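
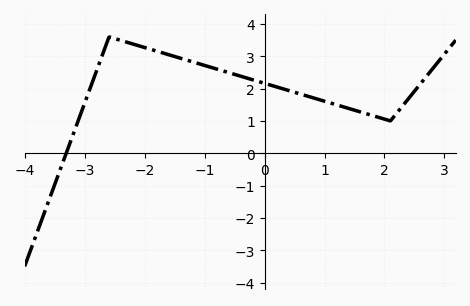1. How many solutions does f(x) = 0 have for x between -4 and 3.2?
1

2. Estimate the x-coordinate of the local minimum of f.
2.1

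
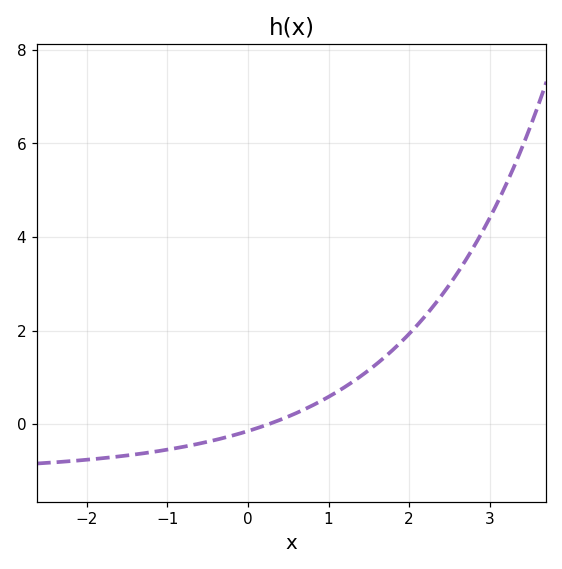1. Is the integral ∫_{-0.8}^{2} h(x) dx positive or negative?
positive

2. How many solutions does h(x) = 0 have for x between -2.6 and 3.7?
1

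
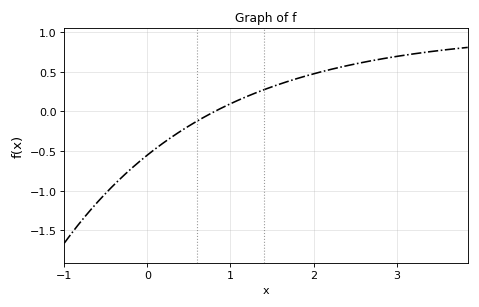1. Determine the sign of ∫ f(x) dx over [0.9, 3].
positive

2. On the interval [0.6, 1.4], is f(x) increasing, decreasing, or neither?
increasing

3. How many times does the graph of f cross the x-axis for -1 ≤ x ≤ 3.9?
1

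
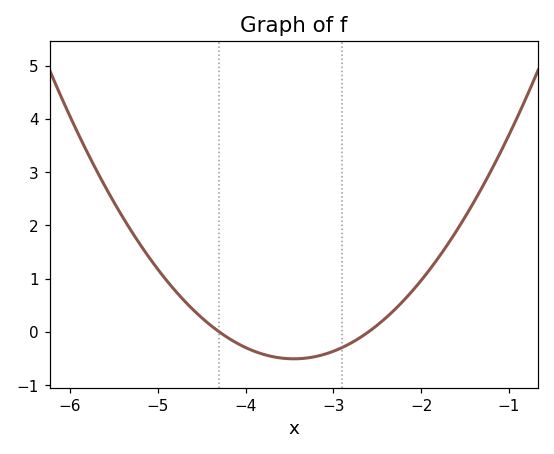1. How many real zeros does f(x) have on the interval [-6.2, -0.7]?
2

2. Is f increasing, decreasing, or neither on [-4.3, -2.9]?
neither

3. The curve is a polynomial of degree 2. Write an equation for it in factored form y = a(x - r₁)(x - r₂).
y = 0.7(x + 4.3)(x + 2.6)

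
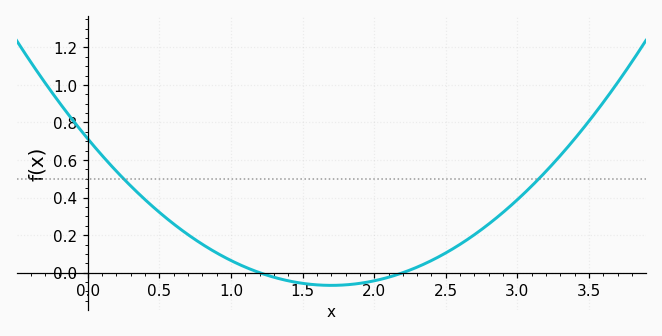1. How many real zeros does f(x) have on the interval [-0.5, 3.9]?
2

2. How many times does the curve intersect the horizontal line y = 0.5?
2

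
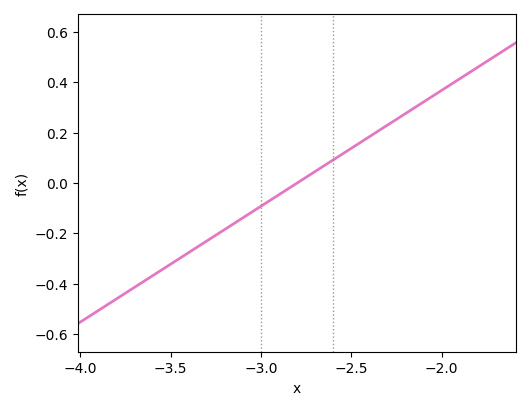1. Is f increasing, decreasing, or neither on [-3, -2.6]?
increasing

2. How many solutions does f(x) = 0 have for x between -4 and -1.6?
1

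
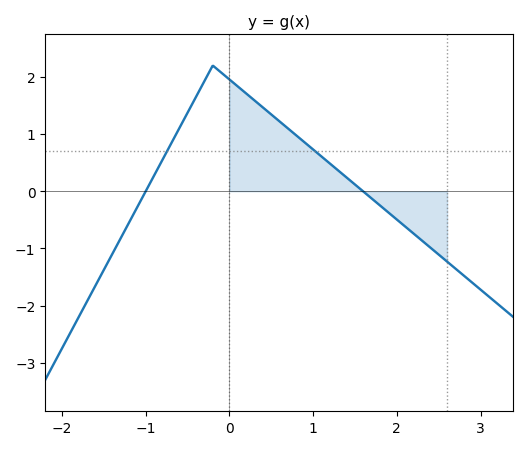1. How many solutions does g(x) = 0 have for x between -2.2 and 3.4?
2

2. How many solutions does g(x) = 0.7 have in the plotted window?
2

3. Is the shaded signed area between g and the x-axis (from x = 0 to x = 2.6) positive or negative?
positive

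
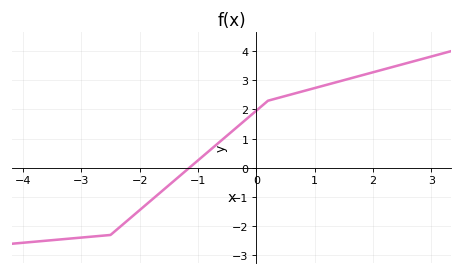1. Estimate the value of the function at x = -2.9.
-2.37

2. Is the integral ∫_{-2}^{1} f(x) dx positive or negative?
positive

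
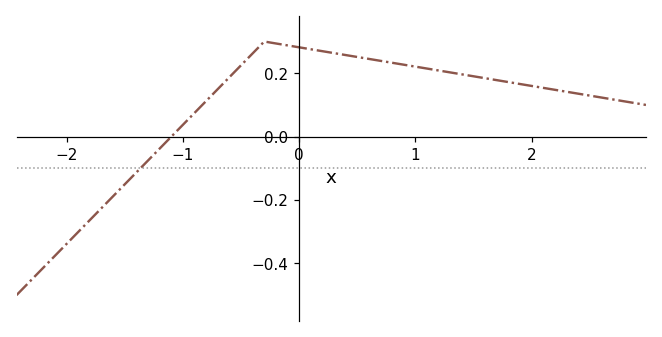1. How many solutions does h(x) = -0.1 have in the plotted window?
1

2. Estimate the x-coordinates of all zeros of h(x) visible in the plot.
-1.1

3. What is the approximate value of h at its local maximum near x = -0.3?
0.3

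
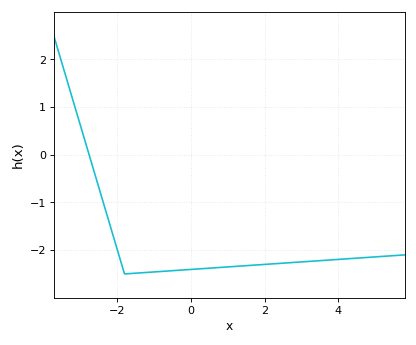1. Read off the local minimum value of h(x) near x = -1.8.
-2.5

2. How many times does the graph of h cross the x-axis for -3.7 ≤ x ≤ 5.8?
1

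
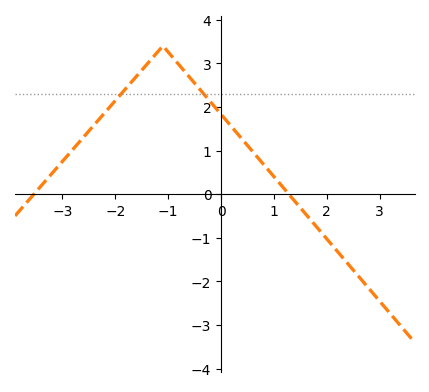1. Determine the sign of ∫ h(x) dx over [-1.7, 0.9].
positive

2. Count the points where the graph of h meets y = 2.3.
2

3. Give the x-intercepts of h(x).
-3.6, 1.2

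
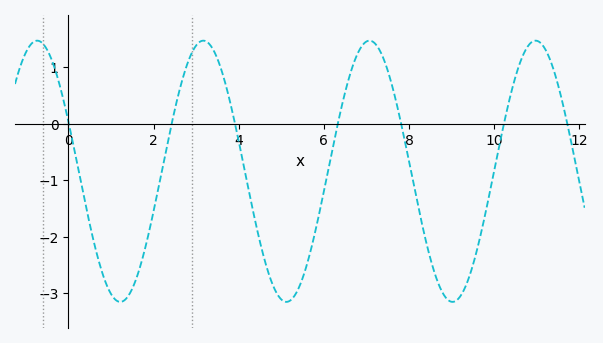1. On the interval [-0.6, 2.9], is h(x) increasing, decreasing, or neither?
neither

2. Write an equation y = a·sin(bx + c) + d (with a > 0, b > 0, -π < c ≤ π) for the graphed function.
y = 2.31sin(1.6x + 2.8) - 0.84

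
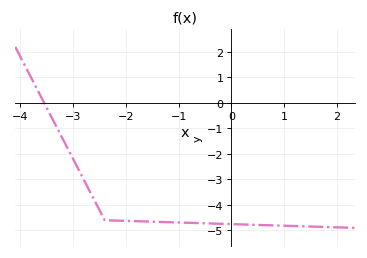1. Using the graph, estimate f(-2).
-4.63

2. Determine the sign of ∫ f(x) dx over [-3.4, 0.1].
negative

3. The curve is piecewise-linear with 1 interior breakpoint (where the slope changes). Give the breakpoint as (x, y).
(-2.4, -4.6)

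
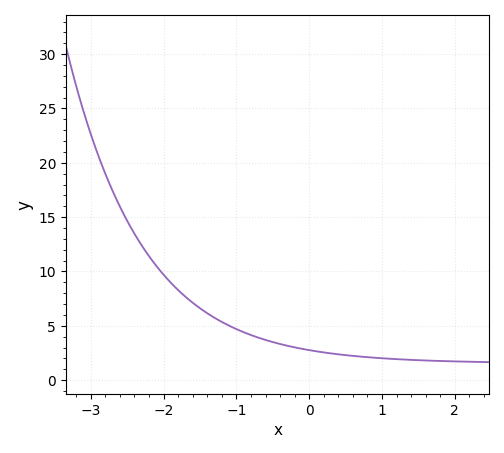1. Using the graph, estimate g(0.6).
2.23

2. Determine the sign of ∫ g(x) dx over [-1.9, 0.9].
positive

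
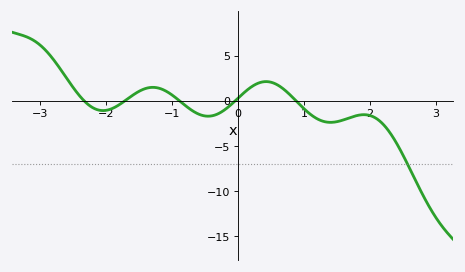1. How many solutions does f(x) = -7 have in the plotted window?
1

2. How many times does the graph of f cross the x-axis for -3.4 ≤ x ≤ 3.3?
5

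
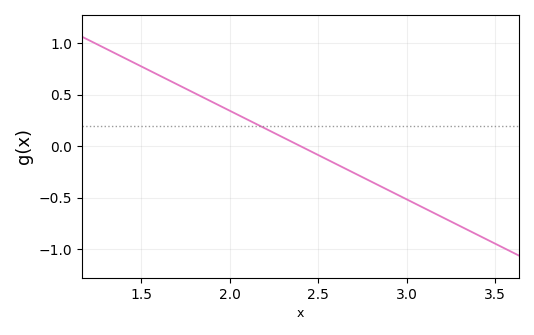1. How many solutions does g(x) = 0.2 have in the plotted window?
1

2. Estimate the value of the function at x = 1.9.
0.43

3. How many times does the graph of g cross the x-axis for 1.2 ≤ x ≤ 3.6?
1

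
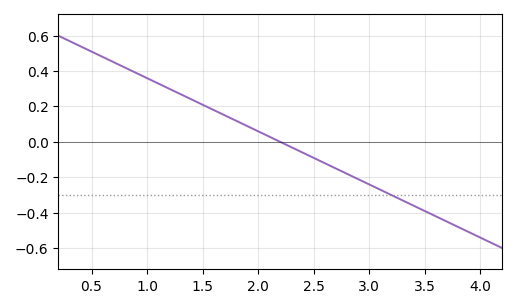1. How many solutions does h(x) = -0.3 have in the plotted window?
1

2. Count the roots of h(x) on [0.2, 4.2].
1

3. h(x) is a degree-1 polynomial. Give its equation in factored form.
y = -0.3(x - 2.2)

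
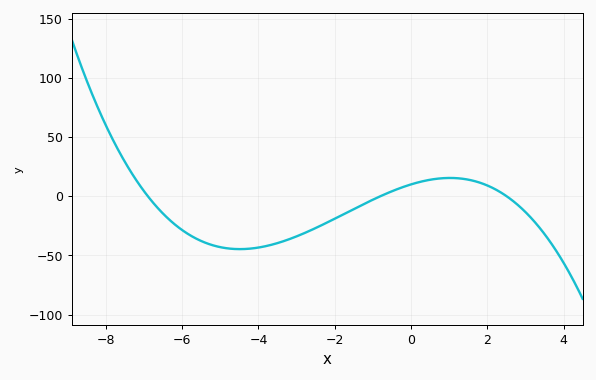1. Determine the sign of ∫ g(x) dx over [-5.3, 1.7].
negative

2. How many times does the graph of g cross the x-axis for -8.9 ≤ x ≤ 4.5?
3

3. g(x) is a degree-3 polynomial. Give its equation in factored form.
y = -0.72(x + 6.9)(x + 0.8)(x - 2.5)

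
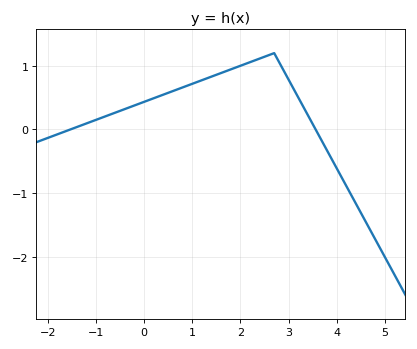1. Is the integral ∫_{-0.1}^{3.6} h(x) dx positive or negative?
positive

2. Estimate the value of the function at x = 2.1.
1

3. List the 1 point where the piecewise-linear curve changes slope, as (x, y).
(2.7, 1.2)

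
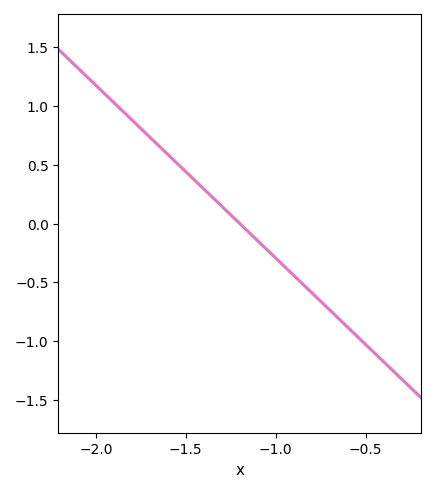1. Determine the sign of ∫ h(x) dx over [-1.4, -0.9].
negative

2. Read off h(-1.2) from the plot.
0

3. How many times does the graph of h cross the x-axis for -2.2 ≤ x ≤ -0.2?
1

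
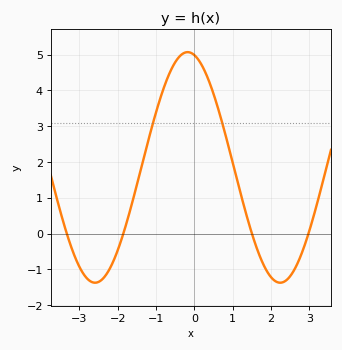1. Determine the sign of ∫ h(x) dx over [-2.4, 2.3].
positive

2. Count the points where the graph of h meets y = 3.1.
2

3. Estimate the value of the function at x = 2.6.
-1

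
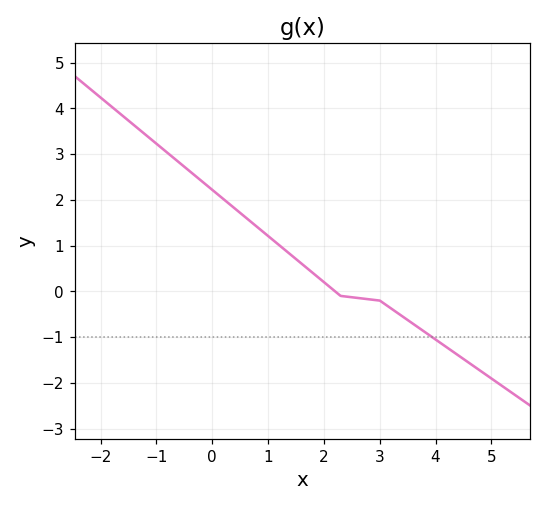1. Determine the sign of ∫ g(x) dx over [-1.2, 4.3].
positive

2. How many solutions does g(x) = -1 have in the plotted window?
1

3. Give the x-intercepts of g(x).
2.2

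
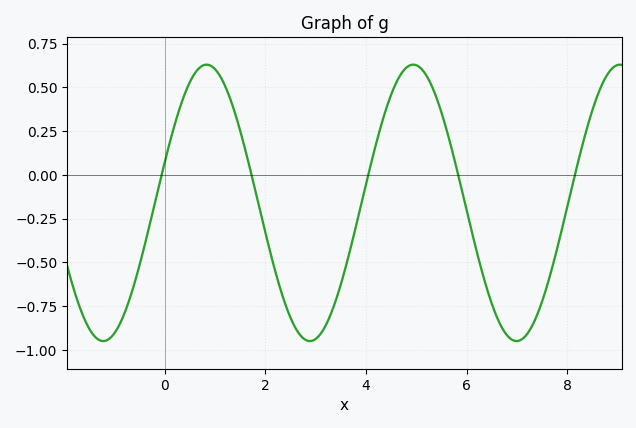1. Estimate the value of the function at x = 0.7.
0.62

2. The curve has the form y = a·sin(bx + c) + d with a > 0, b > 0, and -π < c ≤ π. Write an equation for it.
y = 0.79sin(1.5x + 0.3) - 0.16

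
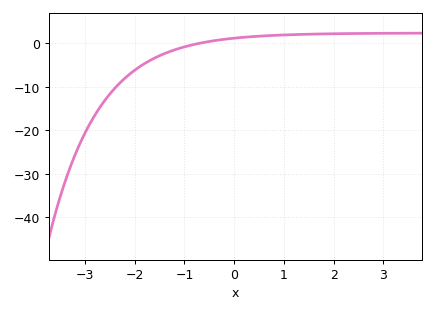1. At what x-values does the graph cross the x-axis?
-0.6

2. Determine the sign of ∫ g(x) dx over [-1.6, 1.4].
positive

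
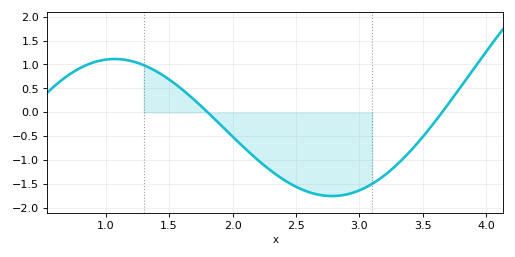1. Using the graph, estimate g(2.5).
-1.55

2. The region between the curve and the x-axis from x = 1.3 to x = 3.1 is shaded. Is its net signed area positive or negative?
negative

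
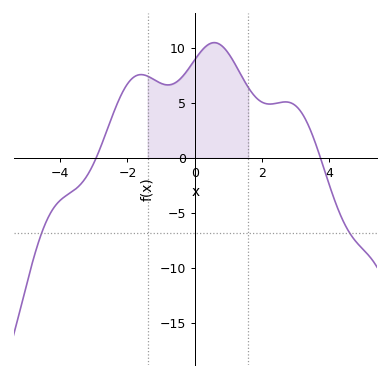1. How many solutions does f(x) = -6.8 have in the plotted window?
2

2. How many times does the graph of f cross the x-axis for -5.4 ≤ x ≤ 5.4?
2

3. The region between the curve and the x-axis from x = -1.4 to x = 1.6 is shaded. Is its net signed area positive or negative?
positive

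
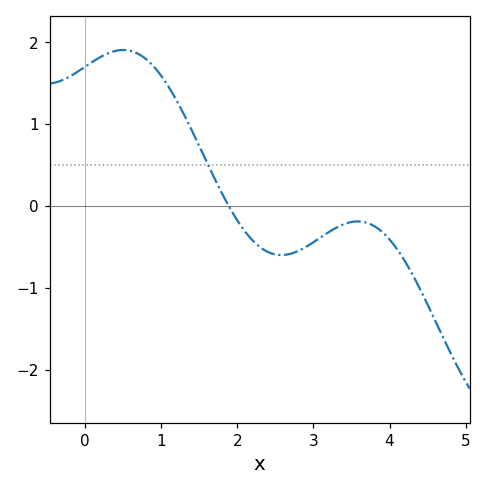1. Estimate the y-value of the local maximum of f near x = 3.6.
-0.2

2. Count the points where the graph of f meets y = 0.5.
1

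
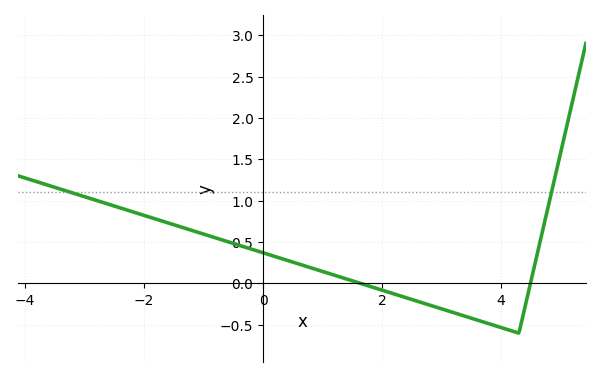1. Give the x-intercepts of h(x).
1.6, 4.4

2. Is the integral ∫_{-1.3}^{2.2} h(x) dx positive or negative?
positive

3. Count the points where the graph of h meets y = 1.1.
2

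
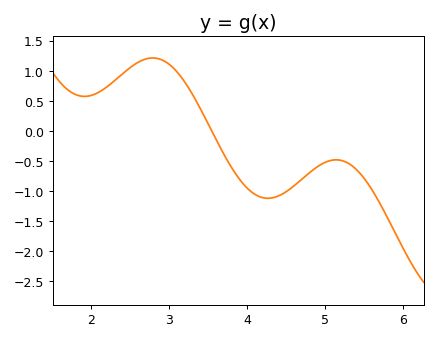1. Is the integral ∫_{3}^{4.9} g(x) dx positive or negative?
negative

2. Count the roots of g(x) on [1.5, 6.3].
1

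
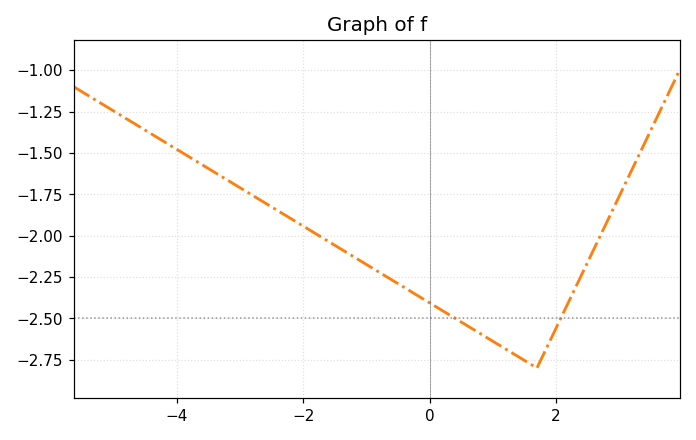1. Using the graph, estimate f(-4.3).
-1.41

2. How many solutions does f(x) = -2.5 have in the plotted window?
2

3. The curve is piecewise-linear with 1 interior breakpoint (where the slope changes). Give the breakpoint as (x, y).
(1.7, -2.8)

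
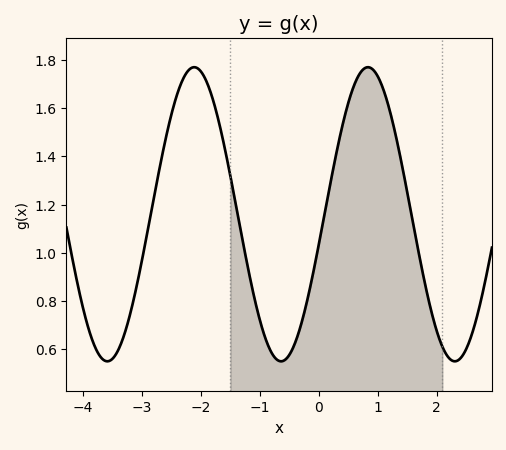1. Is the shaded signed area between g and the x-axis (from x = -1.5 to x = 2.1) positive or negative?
positive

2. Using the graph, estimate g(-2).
1.75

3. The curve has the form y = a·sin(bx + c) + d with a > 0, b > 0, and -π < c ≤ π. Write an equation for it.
y = 0.61sin(2.13x - 0.21) + 1.16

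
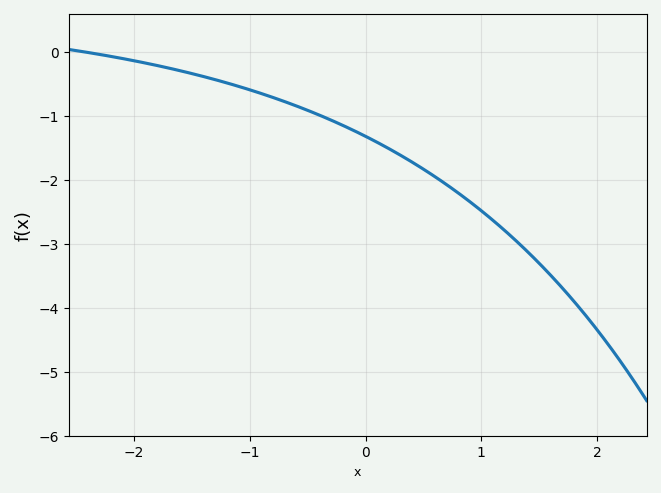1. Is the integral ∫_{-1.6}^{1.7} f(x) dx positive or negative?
negative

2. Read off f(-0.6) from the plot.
-0.843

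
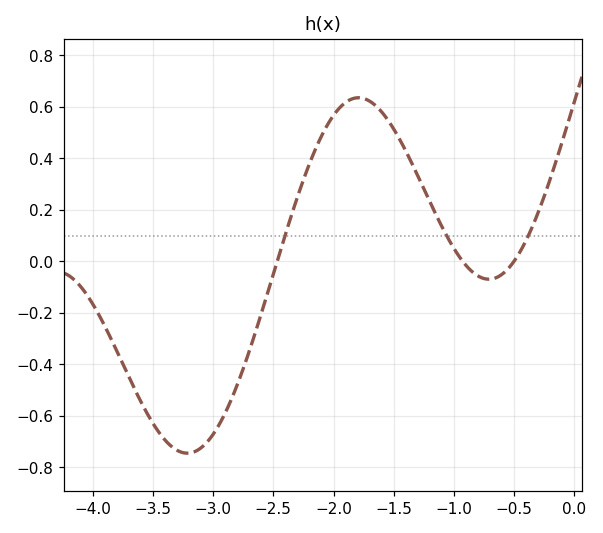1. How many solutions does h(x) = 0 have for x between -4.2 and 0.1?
3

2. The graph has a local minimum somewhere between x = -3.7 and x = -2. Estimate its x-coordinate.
-3.2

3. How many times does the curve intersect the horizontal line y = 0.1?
3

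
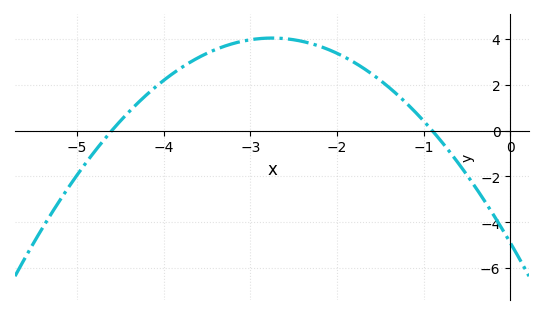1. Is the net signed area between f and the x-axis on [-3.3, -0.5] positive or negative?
positive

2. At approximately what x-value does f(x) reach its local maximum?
-2.8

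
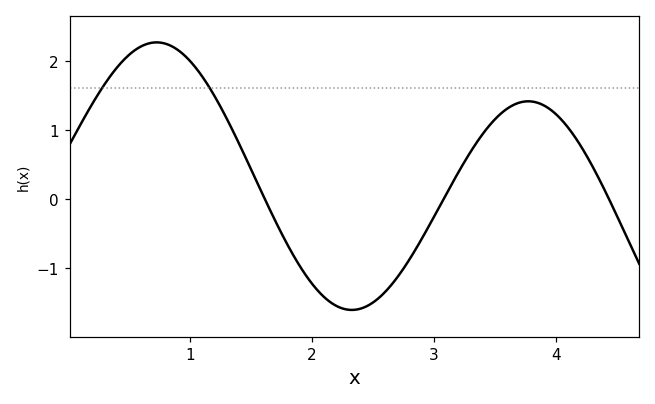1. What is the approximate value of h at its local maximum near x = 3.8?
1.41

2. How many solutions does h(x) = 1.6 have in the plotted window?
2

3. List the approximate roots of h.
1.61, 3.08, 4.44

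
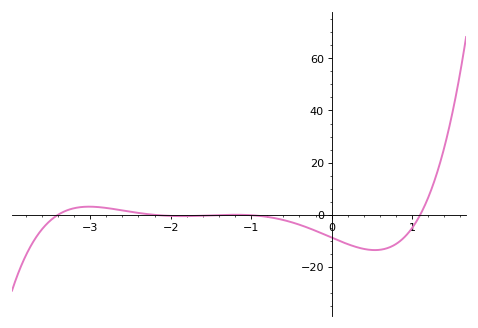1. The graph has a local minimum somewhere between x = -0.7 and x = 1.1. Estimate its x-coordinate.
0.537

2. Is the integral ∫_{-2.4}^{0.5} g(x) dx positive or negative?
negative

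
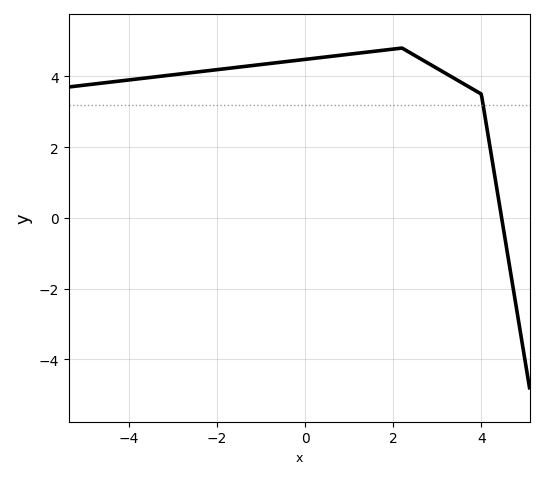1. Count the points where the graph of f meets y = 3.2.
1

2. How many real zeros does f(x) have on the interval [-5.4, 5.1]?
1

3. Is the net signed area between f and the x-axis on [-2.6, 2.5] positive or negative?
positive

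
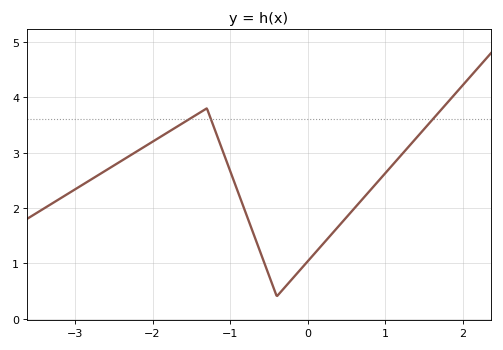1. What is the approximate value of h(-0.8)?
1.91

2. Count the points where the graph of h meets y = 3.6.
3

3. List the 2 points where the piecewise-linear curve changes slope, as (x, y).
(-1.3, 3.8); (-0.4, 0.4)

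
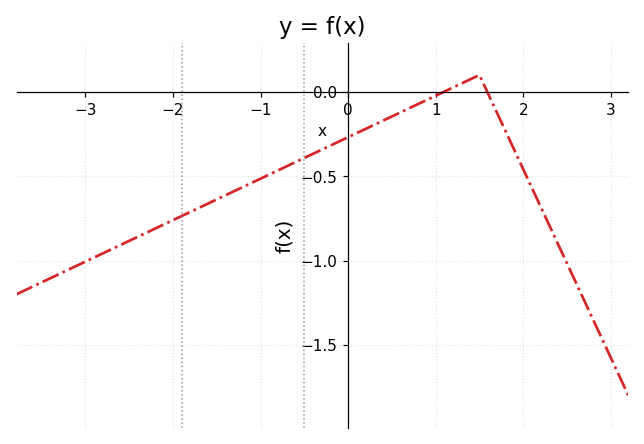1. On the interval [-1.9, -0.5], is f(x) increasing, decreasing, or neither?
increasing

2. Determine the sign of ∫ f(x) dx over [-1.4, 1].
negative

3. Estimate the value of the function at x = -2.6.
-0.9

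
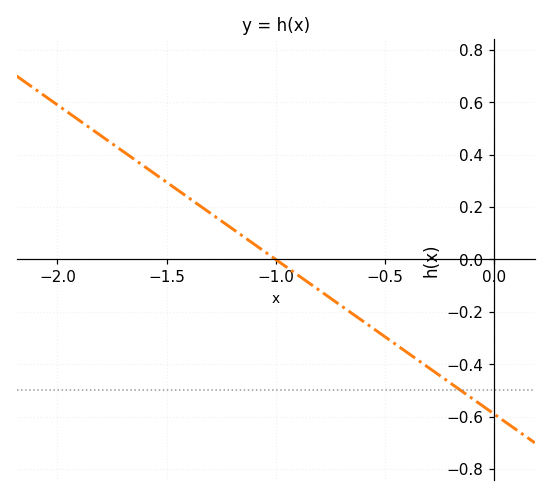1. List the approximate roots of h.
-1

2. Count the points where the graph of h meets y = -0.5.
1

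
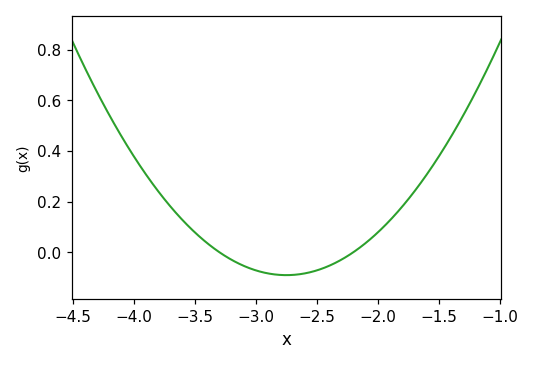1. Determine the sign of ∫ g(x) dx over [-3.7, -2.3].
negative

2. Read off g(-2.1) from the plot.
0.04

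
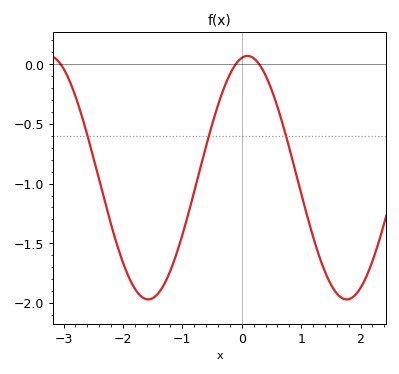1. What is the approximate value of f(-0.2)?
-0.1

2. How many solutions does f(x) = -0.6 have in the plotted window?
3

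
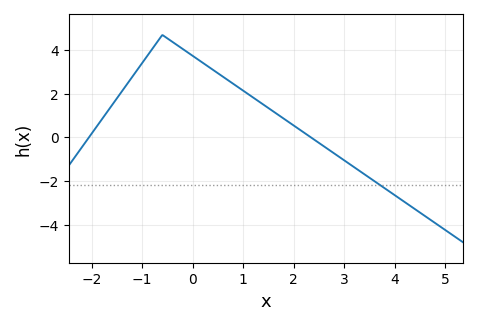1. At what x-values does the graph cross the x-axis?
-2.05, 2.34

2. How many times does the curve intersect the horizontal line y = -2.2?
1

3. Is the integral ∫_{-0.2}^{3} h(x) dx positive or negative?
positive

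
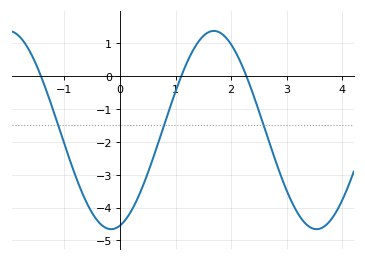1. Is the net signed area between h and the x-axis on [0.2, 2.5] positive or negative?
negative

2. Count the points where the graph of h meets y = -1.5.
3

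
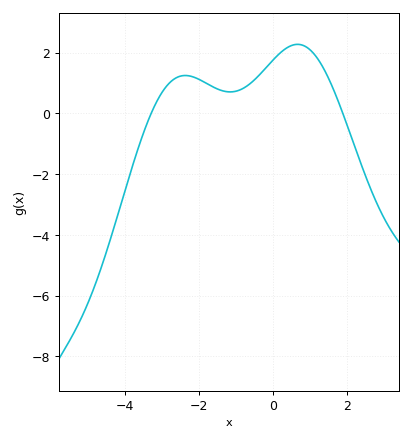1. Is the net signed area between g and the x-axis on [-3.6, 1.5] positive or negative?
positive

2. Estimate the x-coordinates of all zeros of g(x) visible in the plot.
-3.29, 1.88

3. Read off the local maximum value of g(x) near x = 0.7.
2.28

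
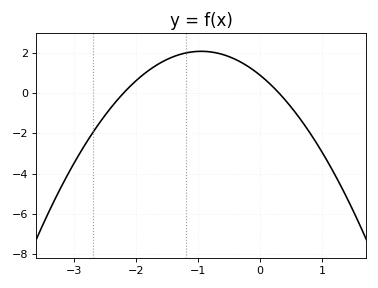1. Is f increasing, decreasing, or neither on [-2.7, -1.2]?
increasing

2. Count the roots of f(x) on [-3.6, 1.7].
2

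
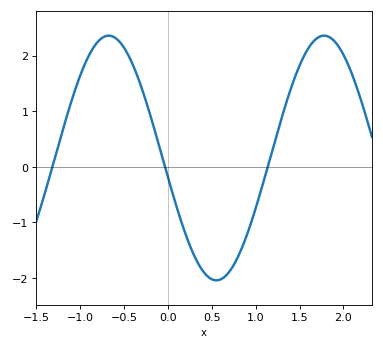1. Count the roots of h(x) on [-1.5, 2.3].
3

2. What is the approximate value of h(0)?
-0.2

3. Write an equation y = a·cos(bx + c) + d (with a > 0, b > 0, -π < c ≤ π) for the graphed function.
y = 2.2cos(2.6x + 1.7) + 0.16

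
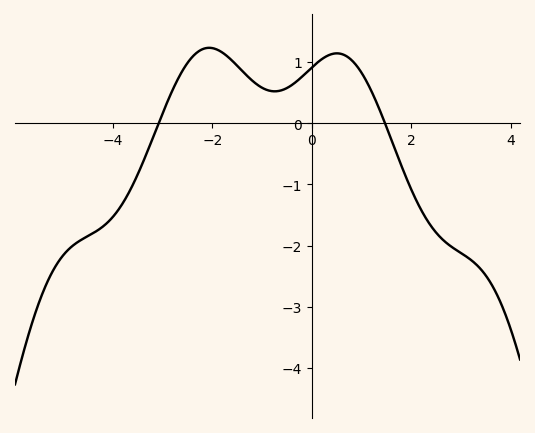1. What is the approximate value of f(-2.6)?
0.86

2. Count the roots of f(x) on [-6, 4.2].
2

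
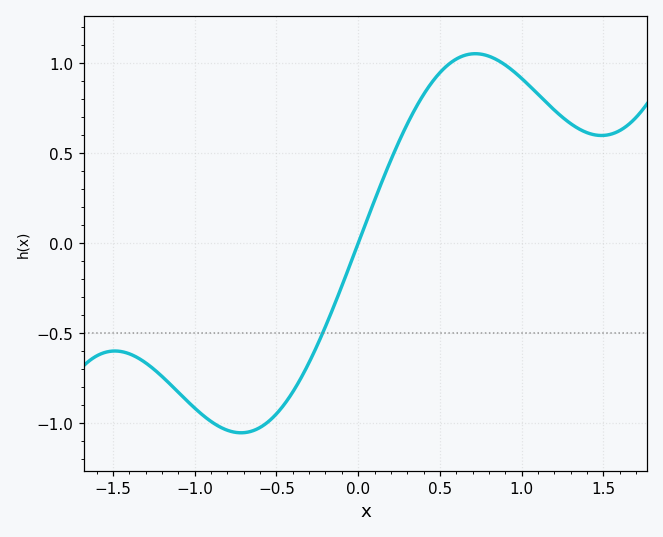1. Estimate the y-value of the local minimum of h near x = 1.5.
0.6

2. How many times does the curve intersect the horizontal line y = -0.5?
1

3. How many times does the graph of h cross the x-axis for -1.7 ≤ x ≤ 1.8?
1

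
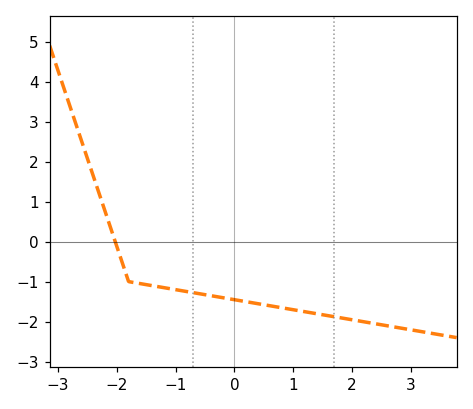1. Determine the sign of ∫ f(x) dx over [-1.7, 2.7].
negative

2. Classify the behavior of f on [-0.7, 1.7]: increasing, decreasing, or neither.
decreasing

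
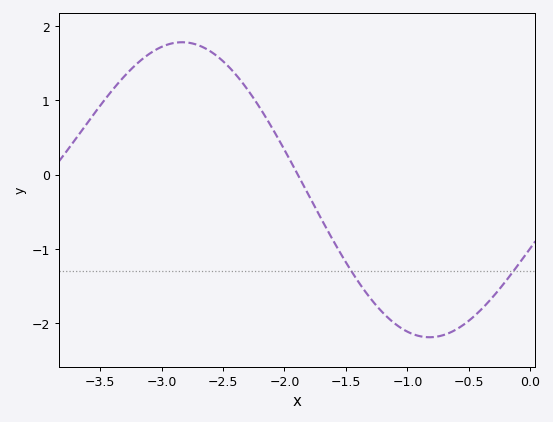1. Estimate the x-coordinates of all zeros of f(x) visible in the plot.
-1.9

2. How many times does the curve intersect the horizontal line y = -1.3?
2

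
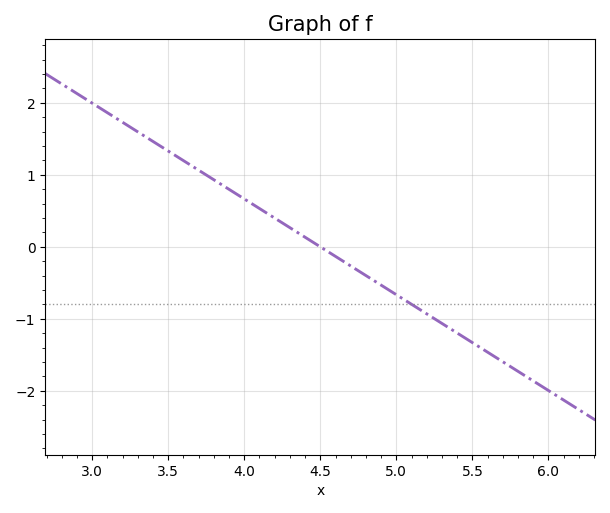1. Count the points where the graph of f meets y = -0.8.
1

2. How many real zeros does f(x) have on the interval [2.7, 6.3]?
1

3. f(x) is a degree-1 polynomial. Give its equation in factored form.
y = -1.33(x - 4.5)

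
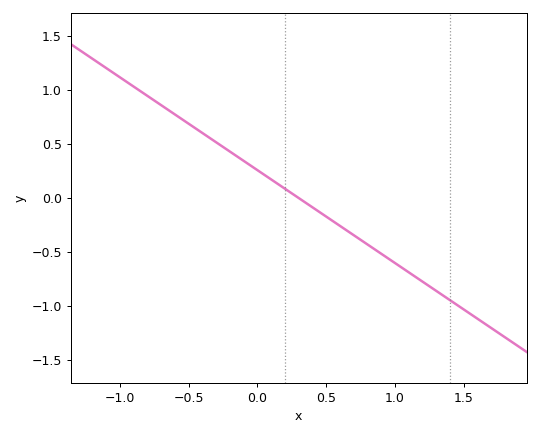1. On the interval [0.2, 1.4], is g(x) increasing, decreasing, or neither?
decreasing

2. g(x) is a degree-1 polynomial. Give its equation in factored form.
y = -0.86(x - 0.3)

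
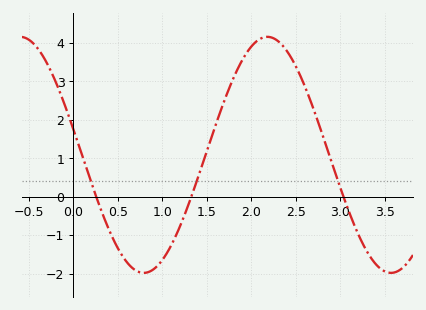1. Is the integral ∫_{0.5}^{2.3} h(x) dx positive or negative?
positive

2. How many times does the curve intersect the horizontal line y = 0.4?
3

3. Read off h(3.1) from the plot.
-0.385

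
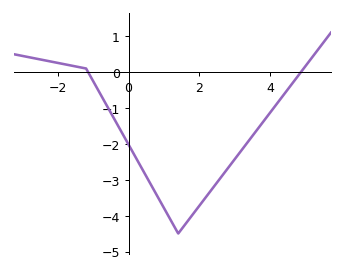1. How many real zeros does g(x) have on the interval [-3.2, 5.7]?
2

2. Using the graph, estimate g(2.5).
-3.1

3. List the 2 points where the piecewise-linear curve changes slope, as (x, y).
(-1.2, 0.1); (1.4, -4.5)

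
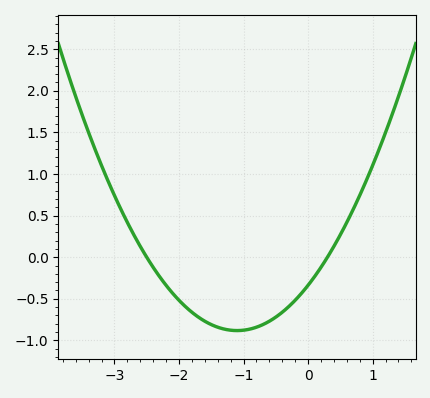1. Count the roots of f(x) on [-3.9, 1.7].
2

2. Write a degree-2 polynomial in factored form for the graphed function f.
y = 0.45(x + 2.5)(x - 0.3)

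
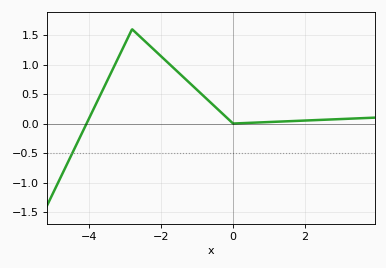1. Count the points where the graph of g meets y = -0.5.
1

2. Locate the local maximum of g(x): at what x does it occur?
-2.8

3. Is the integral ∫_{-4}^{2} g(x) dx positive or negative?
positive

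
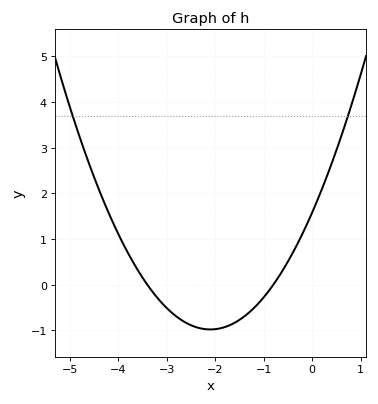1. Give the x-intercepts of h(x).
-3.4, -0.8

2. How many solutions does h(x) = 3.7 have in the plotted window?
2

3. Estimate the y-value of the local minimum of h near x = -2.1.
-0.98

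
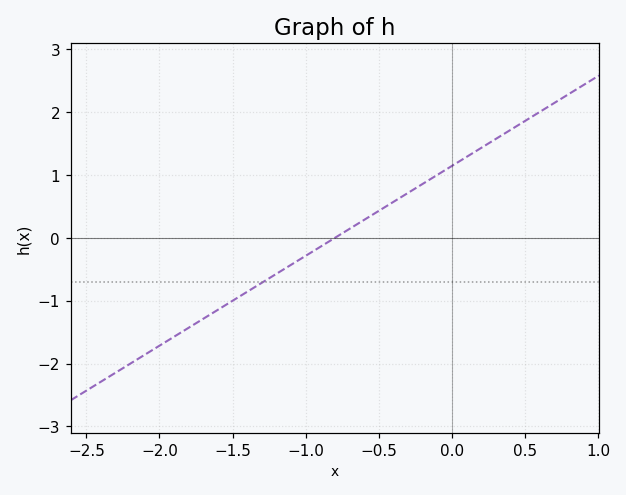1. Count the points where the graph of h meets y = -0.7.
1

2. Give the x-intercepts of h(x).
-0.8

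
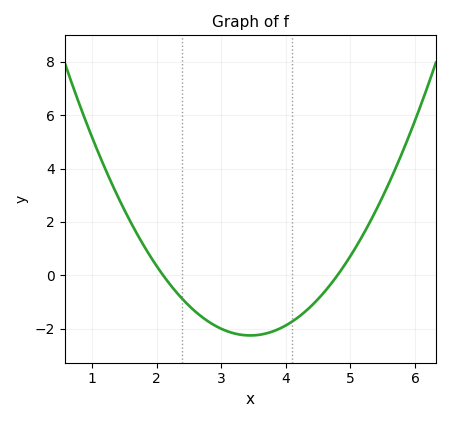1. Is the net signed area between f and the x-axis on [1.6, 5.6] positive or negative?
negative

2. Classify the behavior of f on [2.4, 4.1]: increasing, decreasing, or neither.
neither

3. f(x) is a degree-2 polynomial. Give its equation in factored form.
y = 1.24(x - 2.1)(x - 4.8)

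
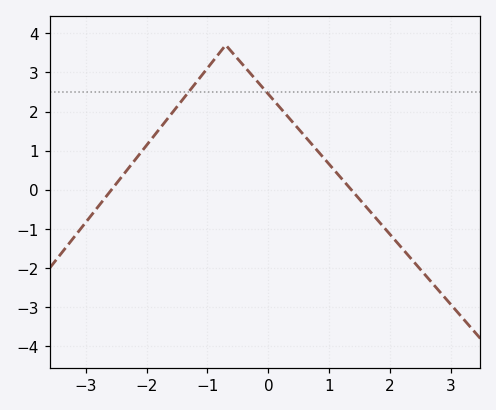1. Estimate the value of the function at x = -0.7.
3.7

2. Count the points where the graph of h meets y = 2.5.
2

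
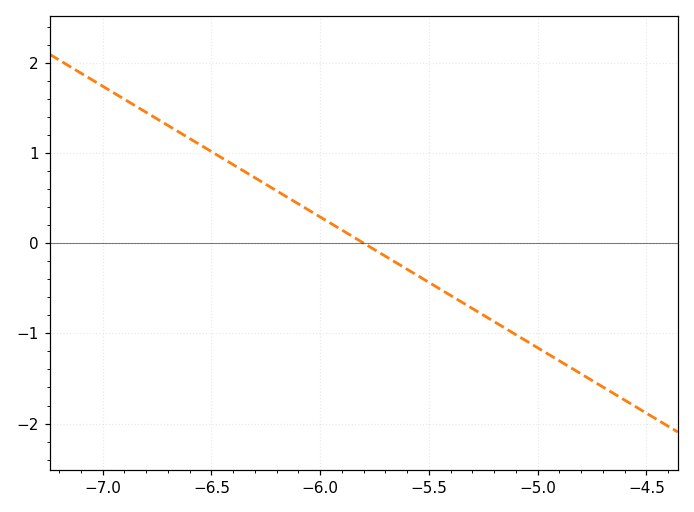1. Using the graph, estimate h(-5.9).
0.145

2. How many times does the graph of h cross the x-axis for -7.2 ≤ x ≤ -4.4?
1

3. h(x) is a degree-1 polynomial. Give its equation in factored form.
y = -1.45(x + 5.8)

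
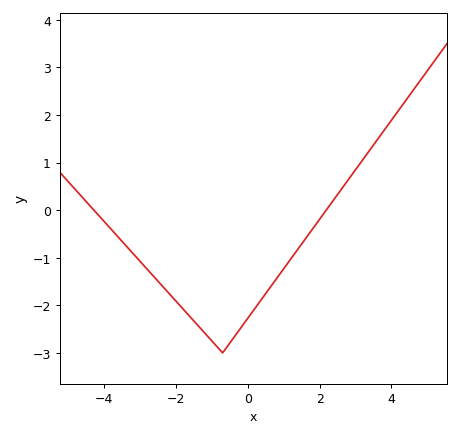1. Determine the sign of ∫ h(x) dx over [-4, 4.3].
negative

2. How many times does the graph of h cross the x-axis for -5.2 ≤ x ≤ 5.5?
2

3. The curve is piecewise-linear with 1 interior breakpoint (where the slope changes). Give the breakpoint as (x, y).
(-0.7, -3)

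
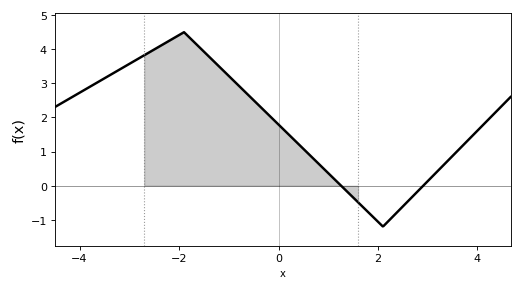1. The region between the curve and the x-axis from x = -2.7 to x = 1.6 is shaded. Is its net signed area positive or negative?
positive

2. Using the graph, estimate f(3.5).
0.9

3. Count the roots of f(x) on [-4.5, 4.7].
2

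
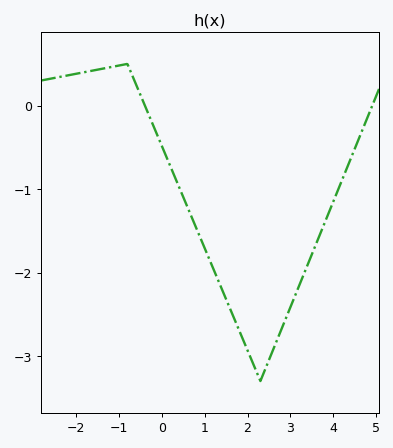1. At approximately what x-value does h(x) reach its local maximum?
-0.8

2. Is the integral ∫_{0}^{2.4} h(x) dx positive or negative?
negative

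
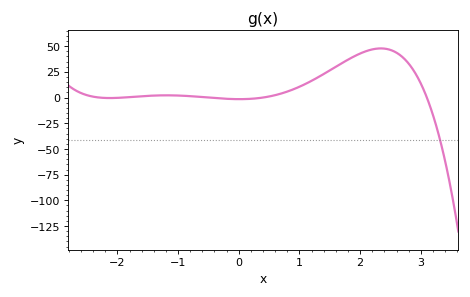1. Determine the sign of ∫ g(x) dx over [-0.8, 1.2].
positive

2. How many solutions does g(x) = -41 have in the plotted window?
1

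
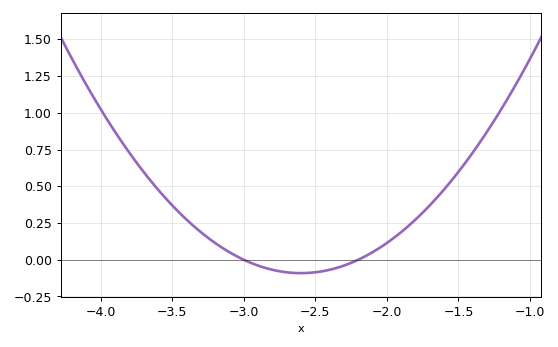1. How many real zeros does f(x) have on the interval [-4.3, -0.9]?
2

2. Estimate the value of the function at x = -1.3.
0.88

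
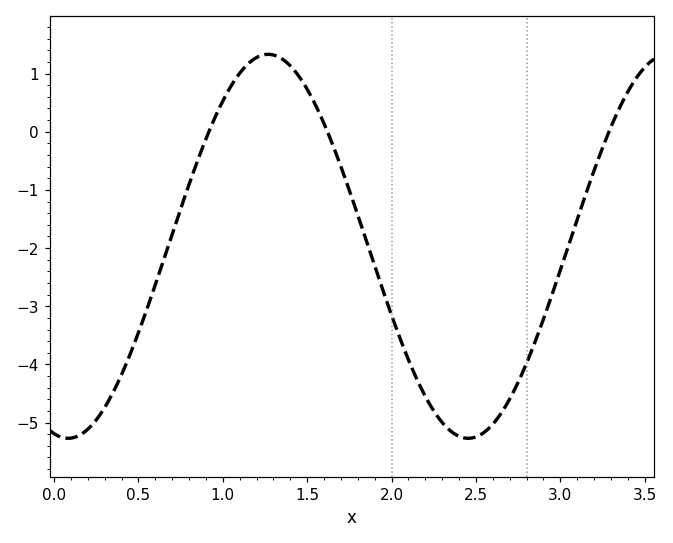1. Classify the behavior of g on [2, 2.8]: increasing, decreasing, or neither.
neither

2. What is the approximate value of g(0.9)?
-0.125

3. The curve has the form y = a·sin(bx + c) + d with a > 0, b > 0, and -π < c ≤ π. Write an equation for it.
y = 3.3sin(2.65x - 1.79) - 1.97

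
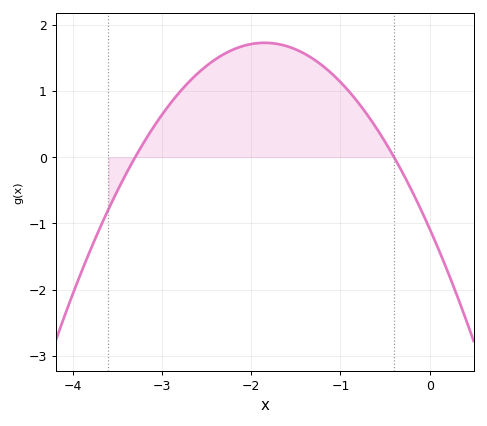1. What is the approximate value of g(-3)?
0.64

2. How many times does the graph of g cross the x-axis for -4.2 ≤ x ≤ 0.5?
2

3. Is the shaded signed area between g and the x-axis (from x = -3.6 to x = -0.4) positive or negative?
positive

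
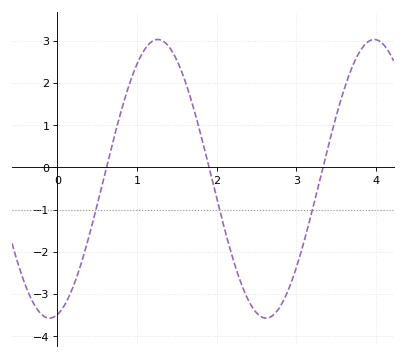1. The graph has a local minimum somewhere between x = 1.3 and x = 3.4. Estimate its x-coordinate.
2.62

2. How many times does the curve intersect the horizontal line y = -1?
3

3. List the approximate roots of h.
0.616, 1.91, 3.34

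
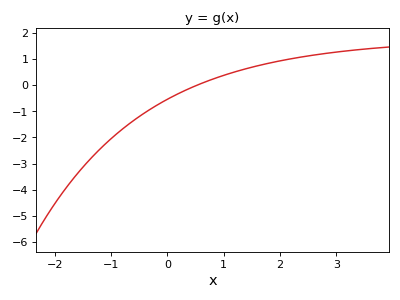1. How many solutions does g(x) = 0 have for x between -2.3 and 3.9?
1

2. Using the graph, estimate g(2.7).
1.18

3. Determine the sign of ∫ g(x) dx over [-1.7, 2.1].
negative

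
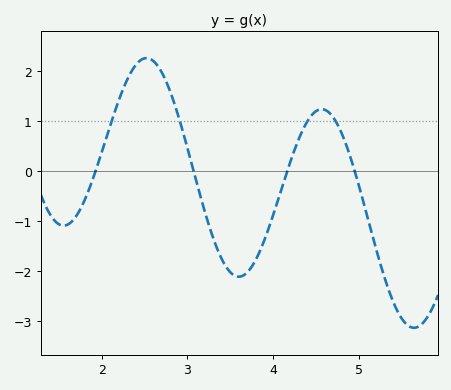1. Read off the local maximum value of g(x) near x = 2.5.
2.3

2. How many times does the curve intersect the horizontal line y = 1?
4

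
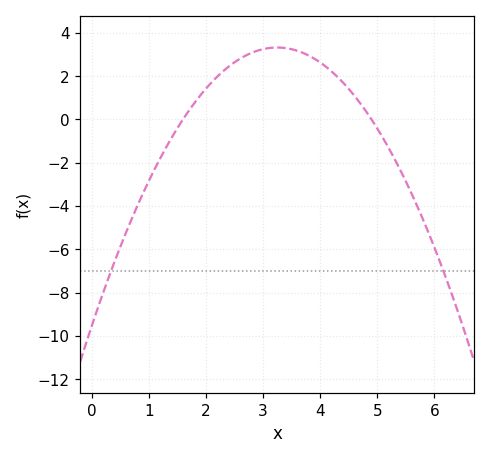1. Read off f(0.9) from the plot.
-3.4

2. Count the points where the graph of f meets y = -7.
2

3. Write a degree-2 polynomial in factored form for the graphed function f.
y = -1.22(x - 1.6)(x - 4.9)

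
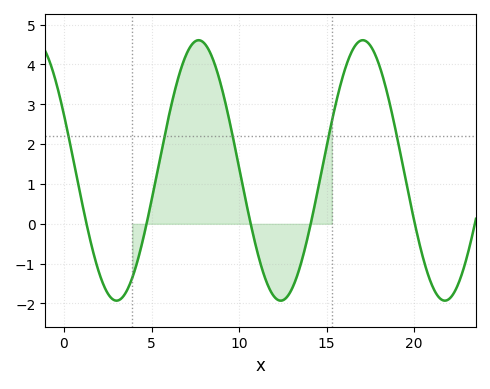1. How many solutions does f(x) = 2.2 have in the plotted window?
5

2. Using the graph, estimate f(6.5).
3.62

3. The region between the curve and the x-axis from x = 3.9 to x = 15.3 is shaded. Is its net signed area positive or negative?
positive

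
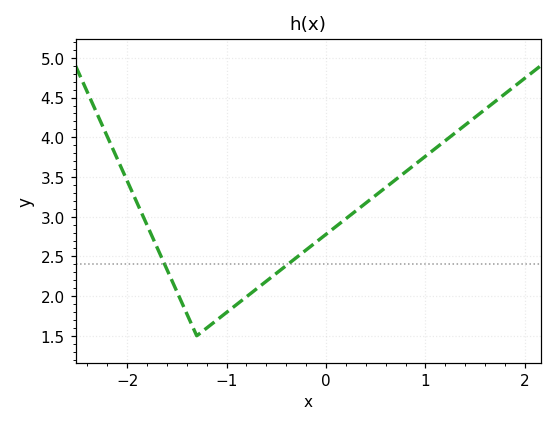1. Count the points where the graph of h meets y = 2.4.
2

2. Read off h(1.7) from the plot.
4.45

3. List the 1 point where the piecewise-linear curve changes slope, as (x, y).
(-1.3, 1.5)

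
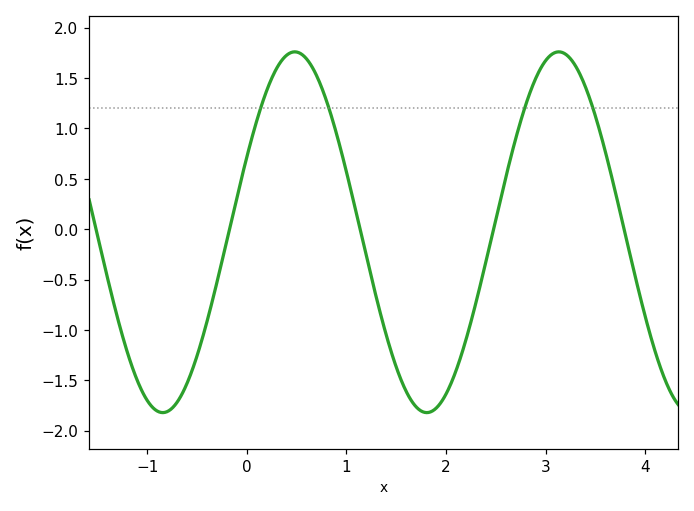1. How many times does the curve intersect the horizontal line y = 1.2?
4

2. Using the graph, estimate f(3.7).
0.35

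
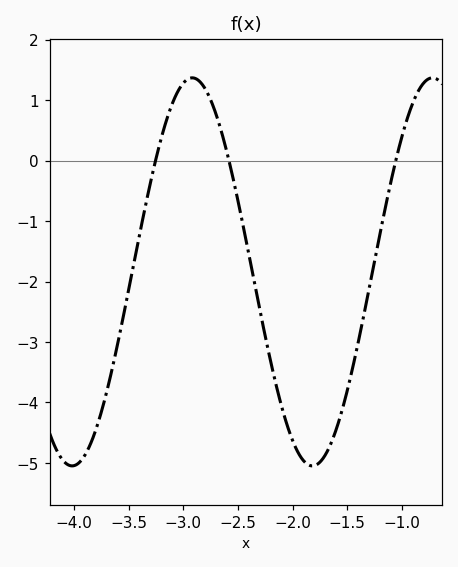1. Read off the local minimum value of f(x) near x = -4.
-5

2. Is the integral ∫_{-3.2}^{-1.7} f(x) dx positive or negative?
negative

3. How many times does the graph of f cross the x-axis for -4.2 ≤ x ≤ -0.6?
3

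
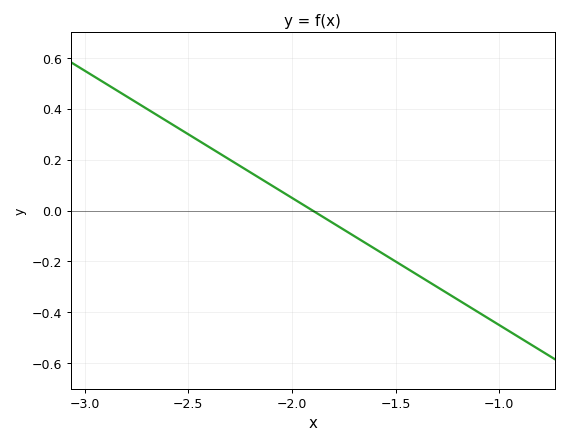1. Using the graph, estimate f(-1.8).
-0.05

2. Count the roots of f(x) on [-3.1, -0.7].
1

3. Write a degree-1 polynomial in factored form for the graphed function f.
y = -0.5(x + 1.9)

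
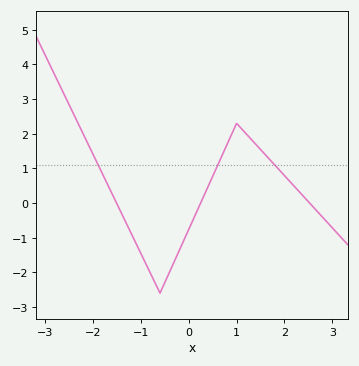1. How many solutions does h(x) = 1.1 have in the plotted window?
3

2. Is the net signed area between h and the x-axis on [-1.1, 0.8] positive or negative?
negative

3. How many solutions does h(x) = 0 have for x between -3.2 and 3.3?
3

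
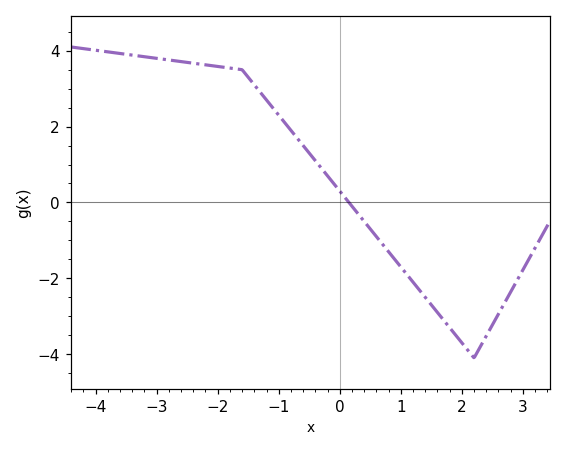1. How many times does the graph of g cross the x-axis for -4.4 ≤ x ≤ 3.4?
1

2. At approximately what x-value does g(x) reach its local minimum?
2.2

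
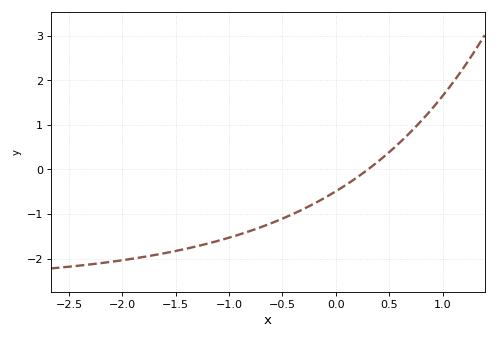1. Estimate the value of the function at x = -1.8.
-2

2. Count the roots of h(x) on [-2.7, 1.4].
1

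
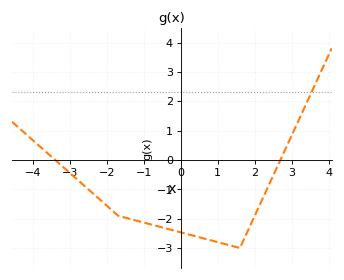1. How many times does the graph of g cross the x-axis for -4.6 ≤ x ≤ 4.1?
2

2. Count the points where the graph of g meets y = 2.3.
1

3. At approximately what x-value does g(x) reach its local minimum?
1.6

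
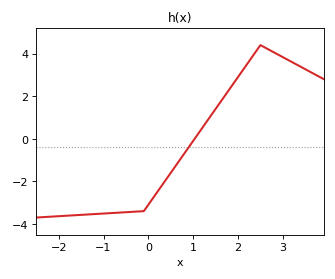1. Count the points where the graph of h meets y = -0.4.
1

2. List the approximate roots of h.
1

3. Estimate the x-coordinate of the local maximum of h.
2.5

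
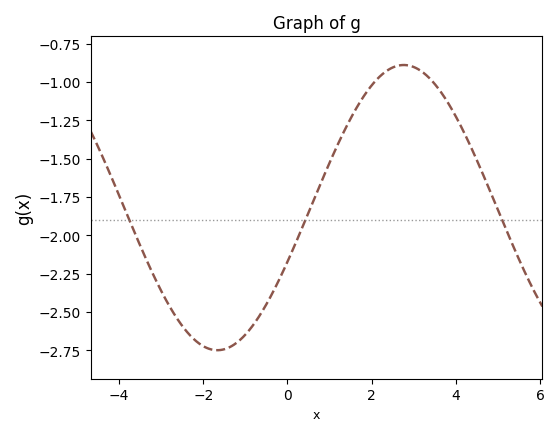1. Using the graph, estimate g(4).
-1.25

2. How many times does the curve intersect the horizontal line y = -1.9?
3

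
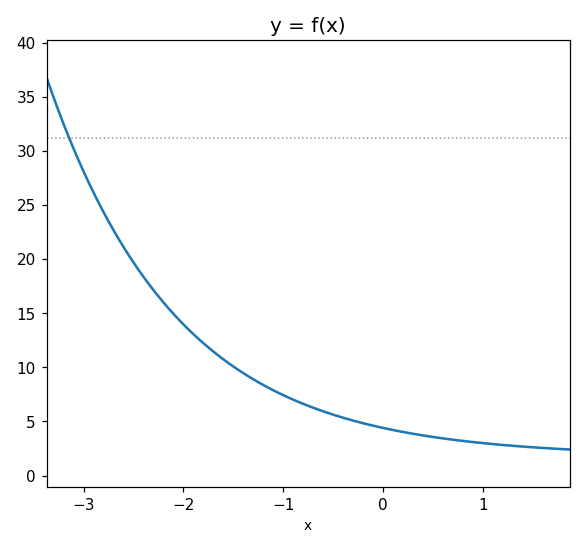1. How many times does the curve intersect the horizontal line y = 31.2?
1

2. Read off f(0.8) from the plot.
3.2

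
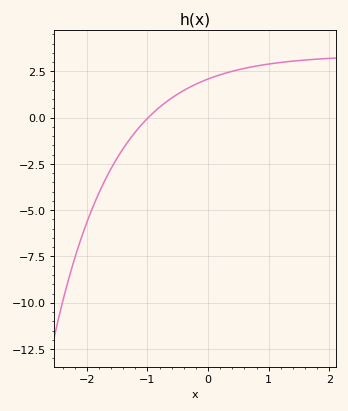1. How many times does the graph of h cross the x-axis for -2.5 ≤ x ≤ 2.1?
1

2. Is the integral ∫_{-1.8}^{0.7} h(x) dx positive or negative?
positive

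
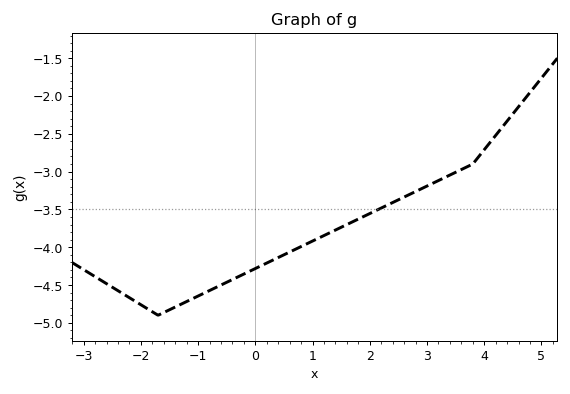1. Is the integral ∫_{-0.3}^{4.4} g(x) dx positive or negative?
negative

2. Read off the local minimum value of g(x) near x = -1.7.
-4.9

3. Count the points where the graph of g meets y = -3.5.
1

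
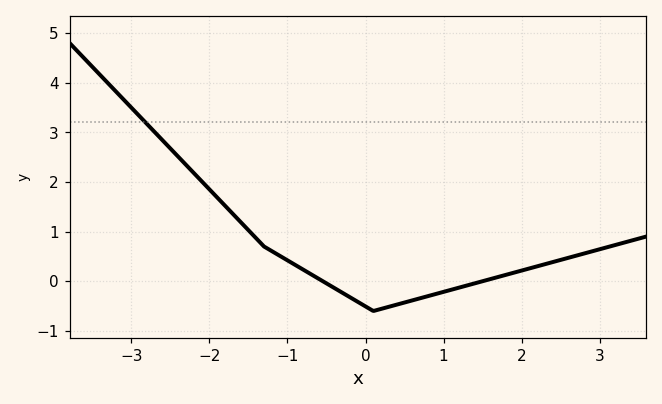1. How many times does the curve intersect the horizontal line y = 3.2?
1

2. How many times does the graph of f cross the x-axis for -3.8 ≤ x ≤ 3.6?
2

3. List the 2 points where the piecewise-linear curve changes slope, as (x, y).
(-1.3, 0.7); (0.1, -0.6)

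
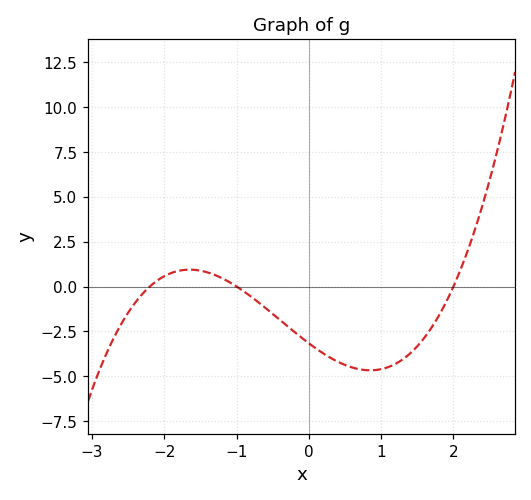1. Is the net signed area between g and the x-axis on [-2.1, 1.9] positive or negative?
negative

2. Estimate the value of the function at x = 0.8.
-4.67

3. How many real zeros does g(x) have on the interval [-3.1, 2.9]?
3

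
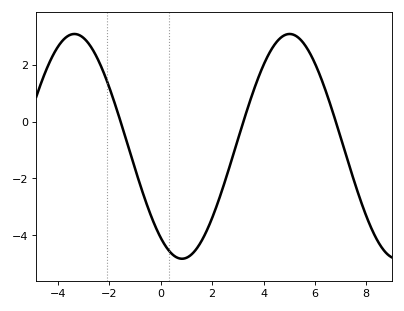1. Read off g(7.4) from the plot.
-1.8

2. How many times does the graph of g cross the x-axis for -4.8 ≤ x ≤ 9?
3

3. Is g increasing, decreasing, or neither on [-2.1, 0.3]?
decreasing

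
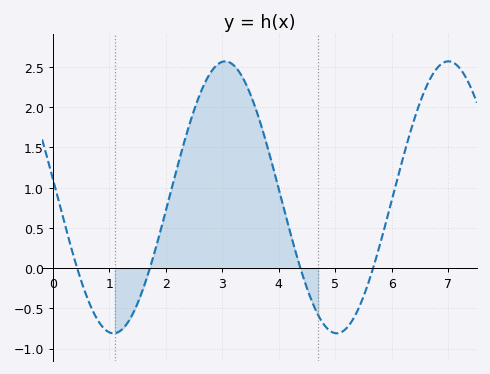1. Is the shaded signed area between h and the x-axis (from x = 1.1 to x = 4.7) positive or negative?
positive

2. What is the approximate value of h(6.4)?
1.85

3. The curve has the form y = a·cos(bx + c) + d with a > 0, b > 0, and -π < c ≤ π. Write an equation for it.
y = 1.69cos(1.59x + 1.43) + 0.88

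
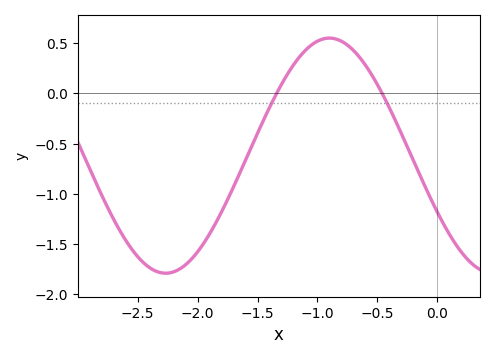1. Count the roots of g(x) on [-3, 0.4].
2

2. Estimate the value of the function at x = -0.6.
0.281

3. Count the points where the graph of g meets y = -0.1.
2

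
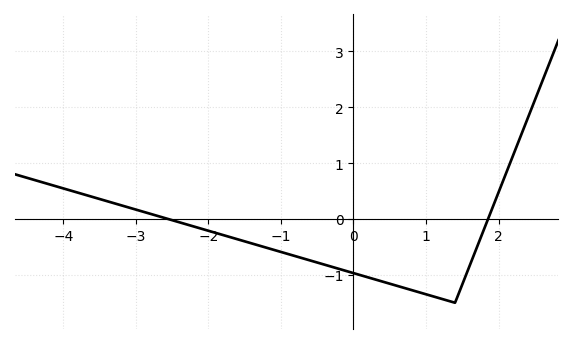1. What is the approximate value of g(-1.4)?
-0.438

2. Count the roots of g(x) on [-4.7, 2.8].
2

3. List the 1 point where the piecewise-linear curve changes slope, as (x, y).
(1.4, -1.5)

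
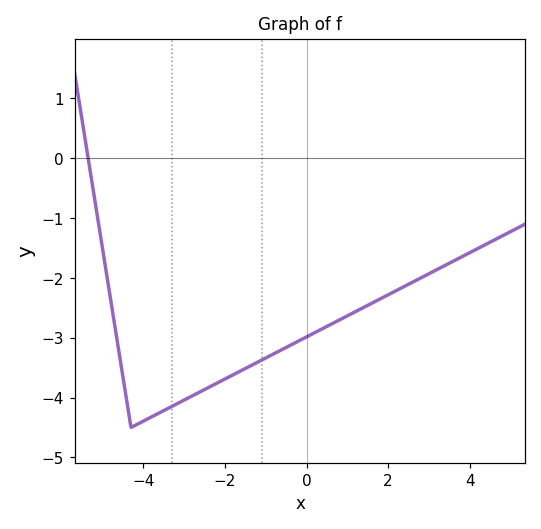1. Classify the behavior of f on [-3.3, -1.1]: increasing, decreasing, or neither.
increasing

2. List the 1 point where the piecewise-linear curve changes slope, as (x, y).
(-4.3, -4.5)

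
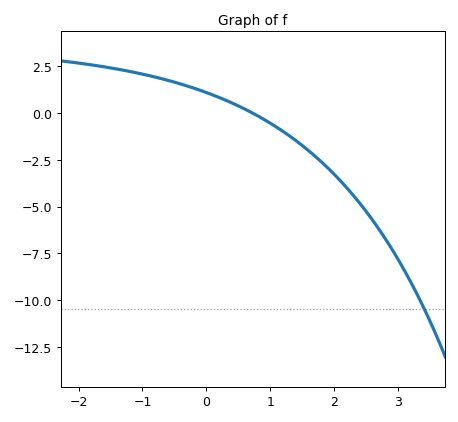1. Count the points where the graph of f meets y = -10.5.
1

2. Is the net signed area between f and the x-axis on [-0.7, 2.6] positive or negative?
negative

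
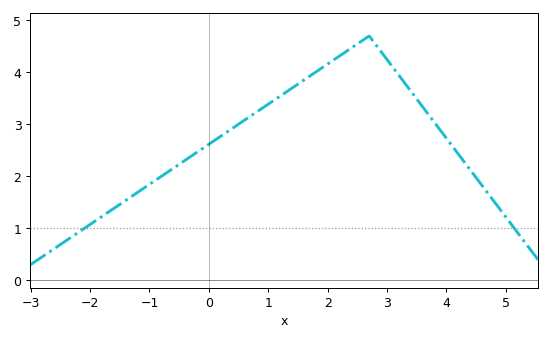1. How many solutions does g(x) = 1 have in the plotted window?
2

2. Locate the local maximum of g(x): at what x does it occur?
2.7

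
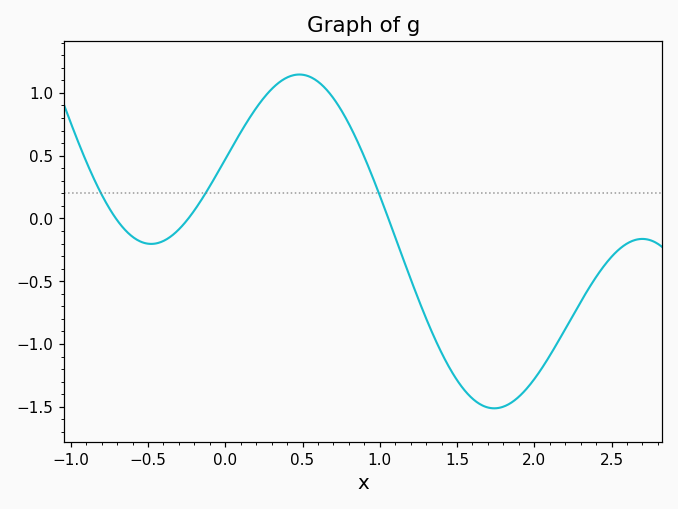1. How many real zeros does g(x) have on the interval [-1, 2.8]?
3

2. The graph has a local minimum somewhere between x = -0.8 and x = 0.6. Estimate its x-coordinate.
-0.48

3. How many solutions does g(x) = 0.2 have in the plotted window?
3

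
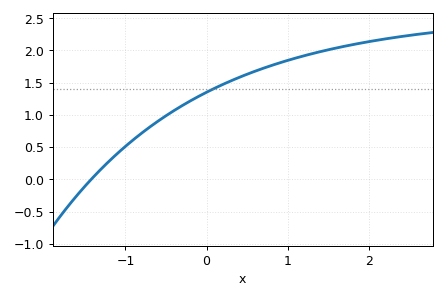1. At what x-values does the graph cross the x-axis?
-1.4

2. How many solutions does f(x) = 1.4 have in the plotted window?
1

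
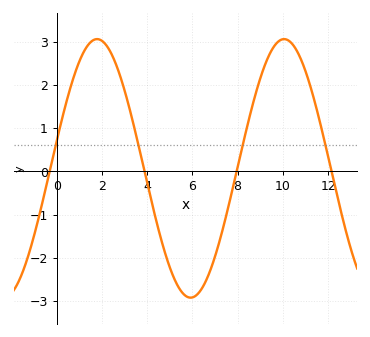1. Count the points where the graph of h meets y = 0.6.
4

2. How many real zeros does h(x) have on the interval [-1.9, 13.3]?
4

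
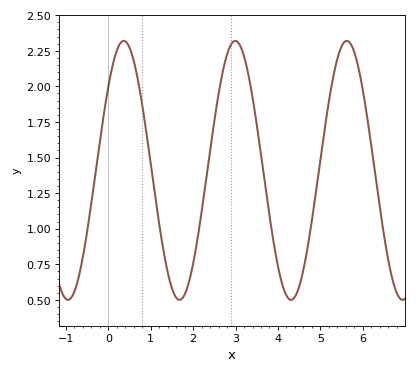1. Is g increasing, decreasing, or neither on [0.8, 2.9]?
neither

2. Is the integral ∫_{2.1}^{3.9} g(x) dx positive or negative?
positive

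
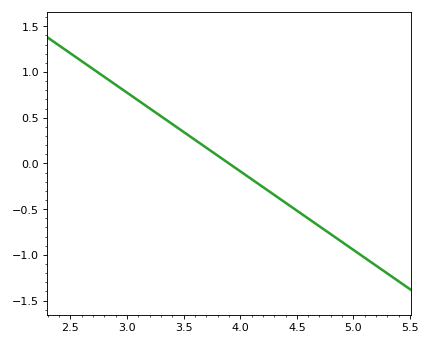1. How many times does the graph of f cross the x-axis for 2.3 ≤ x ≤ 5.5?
1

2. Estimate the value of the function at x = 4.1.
-0.172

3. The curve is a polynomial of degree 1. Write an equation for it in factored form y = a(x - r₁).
y = -0.86(x - 3.9)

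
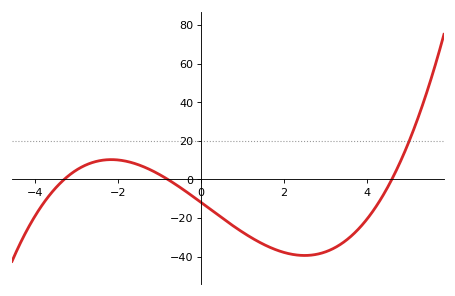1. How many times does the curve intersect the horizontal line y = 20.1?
1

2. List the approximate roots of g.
-3.4, -0.8, 4.6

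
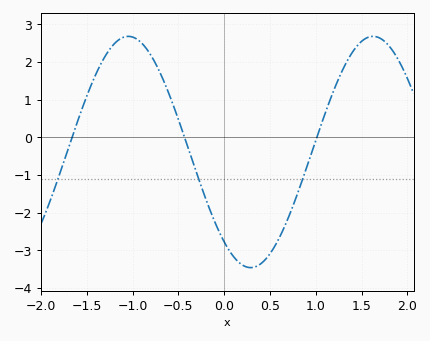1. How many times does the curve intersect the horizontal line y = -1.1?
3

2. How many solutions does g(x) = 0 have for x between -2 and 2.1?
3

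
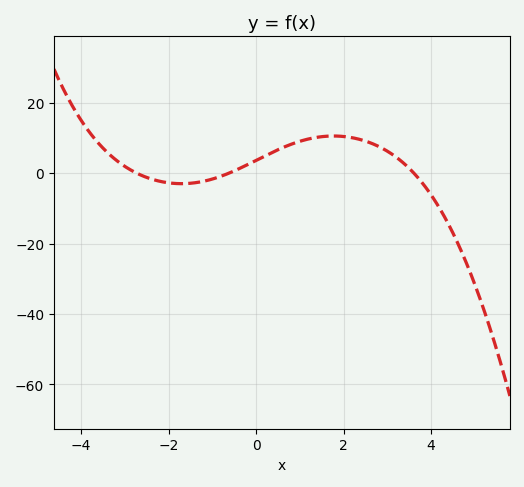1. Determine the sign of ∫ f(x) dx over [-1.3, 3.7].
positive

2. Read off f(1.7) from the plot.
10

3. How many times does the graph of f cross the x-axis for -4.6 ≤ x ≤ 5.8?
3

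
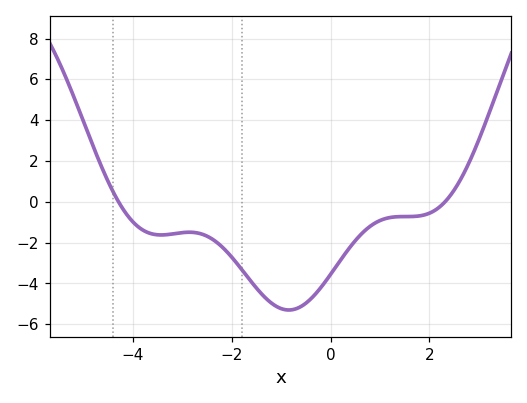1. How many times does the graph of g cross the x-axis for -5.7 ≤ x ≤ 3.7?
2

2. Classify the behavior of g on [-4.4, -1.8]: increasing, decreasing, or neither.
neither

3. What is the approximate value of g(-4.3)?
0.035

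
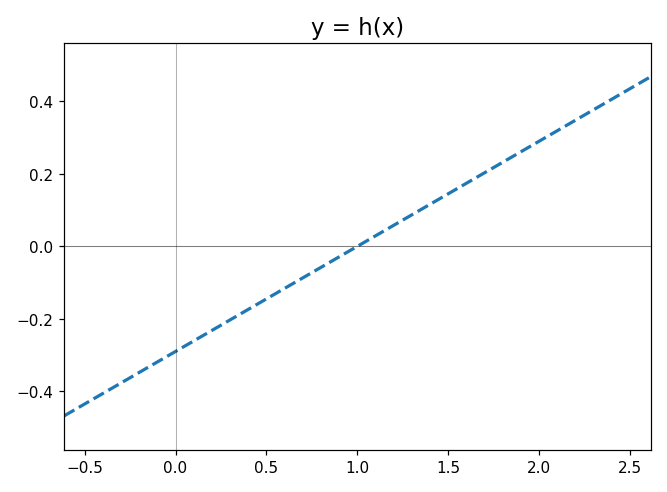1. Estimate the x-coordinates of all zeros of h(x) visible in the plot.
1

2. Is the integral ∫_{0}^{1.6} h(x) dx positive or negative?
negative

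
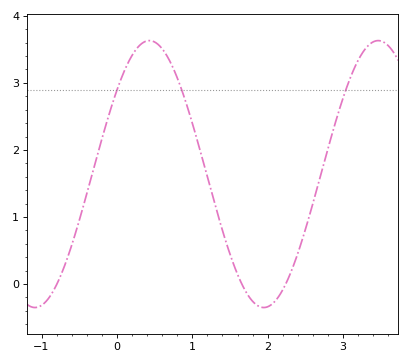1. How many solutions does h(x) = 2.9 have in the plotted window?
3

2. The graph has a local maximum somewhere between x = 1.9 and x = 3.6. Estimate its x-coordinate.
3.5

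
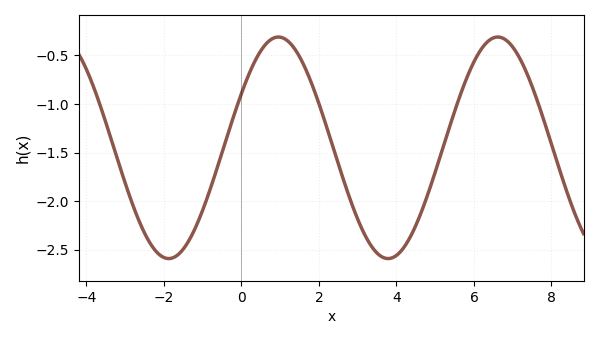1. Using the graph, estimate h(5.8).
-0.75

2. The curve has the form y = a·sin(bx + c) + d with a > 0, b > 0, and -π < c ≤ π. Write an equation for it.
y = 1.14sin(1.1x + 0.51) - 1.45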